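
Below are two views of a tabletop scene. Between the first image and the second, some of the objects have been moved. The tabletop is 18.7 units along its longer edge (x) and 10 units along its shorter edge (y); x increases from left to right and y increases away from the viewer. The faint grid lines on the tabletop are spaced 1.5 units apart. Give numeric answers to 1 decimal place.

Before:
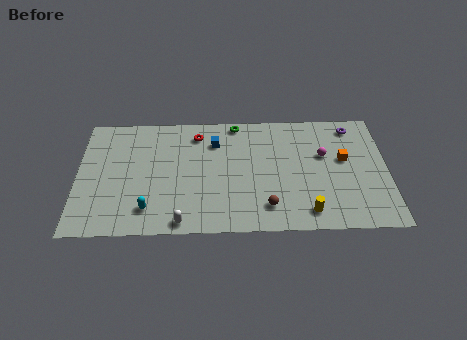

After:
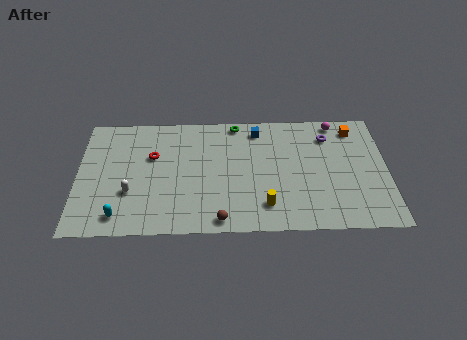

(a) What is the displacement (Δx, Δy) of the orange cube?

(0.7, 2.6)

The orange cube started near (16.1, 5.8) and ended near (16.8, 8.4).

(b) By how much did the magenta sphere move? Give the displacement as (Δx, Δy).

(0.8, 2.8)

The magenta sphere was at about (14.9, 6.2) and moved to about (15.7, 9.0).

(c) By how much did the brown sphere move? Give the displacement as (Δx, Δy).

(-2.8, -1.0)

The brown sphere was at about (11.4, 2.0) and moved to about (8.6, 1.0).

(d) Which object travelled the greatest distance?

the white capsule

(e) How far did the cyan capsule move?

1.8

From (4.3, 2.0) to (2.6, 1.5), the cyan capsule covered √(1.7² + 0.5²) ≈ 1.8 units.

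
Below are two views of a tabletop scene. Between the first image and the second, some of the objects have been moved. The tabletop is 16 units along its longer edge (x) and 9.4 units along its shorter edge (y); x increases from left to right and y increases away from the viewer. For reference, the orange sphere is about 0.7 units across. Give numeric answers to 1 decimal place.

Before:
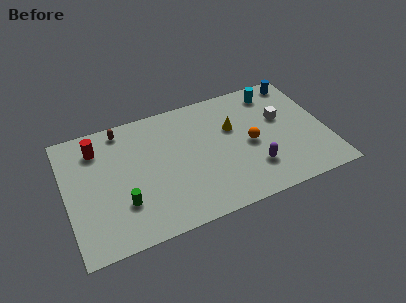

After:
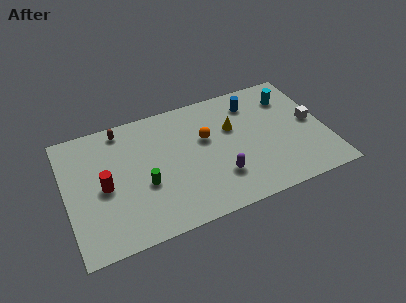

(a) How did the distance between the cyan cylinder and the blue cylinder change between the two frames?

+0.7

They were about 1.6 units apart before and 2.3 after — 0.7 units further apart.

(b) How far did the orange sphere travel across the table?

3.0

From (11.3, 4.4) to (8.7, 5.8), the orange sphere covered √(2.6² + 1.4²) ≈ 3.0 units.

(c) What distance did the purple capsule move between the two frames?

2.1

The purple capsule moved from about (11.3, 2.5) to (9.2, 2.6), a distance of √(2.1² + 0.1²) ≈ 2.1.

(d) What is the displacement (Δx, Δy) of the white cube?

(1.8, -0.9)

The white cube was at about (13.4, 5.7) and moved to about (15.2, 4.8).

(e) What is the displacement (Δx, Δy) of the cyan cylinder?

(0.9, -0.7)

From the two frames, the cyan cylinder sits at roughly (13.2, 7.9) before and (14.1, 7.2) after.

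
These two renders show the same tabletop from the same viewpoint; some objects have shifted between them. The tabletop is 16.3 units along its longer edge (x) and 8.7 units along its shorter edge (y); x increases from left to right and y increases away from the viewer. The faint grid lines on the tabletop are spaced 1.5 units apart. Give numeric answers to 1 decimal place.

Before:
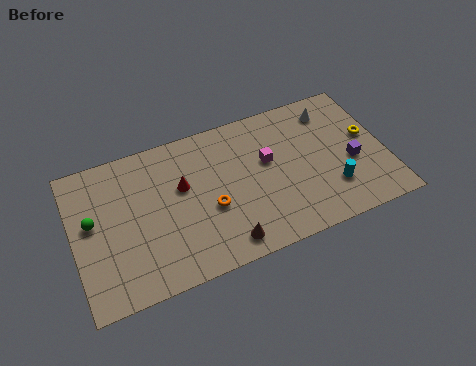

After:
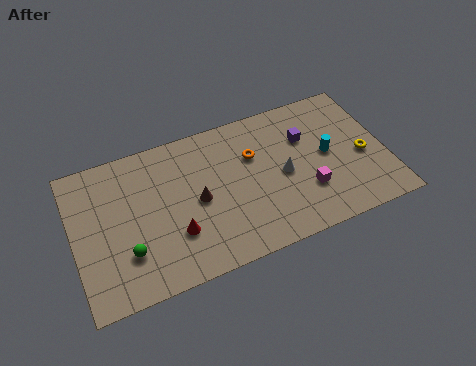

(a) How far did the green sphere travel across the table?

2.9

The green sphere moved from about (1.0, 4.9) to (2.6, 2.5), a distance of √(1.6² + 2.4²) ≈ 2.9.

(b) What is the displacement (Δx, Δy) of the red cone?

(-0.6, -2.6)

From the two frames, the red cone sits at roughly (5.7, 5.3) before and (5.1, 2.7) after.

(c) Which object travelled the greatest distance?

the white cone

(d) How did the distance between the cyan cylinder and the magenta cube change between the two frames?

-2.0

The distance was about 4.2 in the first image and 2.2 in the second, so they moved 2.0 units closer together.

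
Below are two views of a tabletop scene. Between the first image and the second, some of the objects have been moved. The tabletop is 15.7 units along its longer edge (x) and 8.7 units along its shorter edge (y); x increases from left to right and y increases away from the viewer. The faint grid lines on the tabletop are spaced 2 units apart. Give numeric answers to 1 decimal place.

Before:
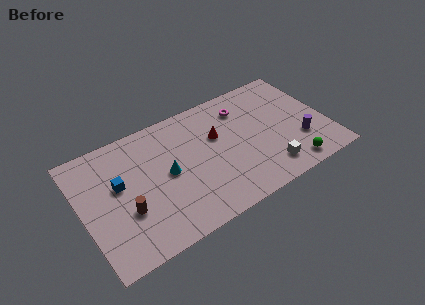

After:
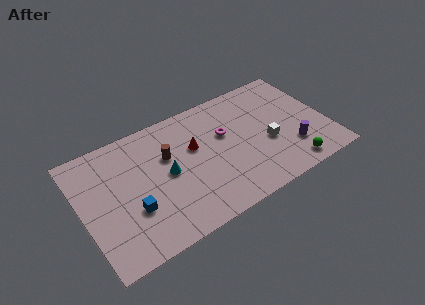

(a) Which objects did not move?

the green sphere and the cyan cone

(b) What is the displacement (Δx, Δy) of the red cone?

(-1.5, -0.1)

The red cone was at about (8.8, 5.5) and moved to about (7.3, 5.4).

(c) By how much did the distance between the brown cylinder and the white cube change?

-2.5

Before: roughly 9.0 units apart; after: 6.5. That's 2.5 units closer together.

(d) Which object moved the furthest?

the brown cylinder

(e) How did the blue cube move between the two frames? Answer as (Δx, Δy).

(0.6, -2.1)

From the two frames, the blue cube sits at roughly (2.4, 5.1) before and (3.0, 3.0) after.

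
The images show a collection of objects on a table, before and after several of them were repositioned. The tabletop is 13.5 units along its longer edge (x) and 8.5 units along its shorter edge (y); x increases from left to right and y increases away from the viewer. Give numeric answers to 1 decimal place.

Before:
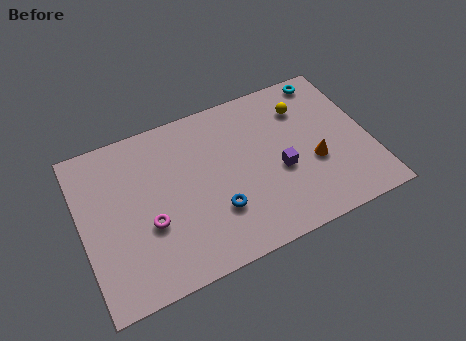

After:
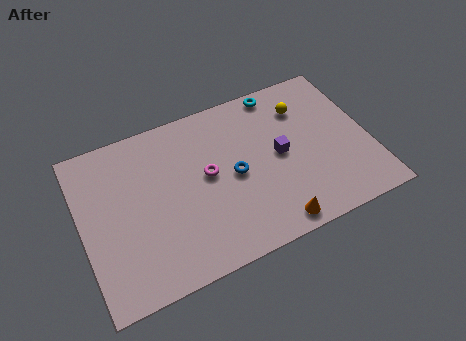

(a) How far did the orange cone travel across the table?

3.3

The orange cone was near (10.8, 3.3) before and (8.5, 0.9) after, so it travelled √(2.3² + 2.4²) ≈ 3.3 units.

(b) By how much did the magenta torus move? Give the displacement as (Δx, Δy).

(2.9, 1.4)

The magenta torus started near (3.0, 3.2) and ended near (5.9, 4.6).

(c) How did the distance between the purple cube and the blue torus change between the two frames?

-1.0

The distance was about 3.2 in the first image and 2.2 in the second, so they moved 1.0 units closer together.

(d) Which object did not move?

the yellow sphere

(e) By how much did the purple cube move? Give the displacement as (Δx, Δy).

(0.1, 0.8)

The purple cube was at about (9.2, 3.5) and moved to about (9.3, 4.3).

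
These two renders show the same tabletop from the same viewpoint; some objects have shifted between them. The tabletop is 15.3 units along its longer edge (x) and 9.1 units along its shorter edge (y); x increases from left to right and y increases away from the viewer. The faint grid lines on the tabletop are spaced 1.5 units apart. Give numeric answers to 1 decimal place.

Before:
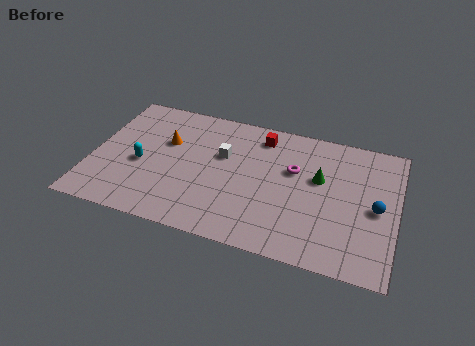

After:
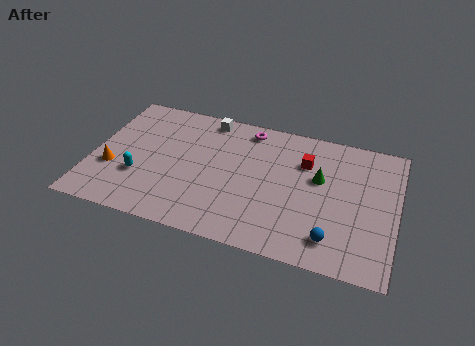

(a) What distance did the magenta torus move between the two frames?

3.3

The magenta torus moved from about (10.1, 5.7) to (7.6, 7.9), a distance of √(2.5² + 2.2²) ≈ 3.3.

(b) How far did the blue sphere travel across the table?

3.3

The blue sphere moved from about (14.3, 4.3) to (12.3, 1.7), a distance of √(2.0² + 2.6²) ≈ 3.3.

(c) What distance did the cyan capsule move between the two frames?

0.9

The cyan capsule moved from about (2.5, 3.9) to (2.5, 3.0), a distance of √(0.0² + 0.9²) ≈ 0.9.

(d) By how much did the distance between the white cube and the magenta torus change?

-1.5

Before: roughly 3.6 units apart; after: 2.1. That's 1.5 units closer together.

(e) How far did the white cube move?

2.6

The white cube was near (6.5, 5.7) before and (5.5, 8.1) after, so it travelled √(1.0² + 2.4²) ≈ 2.6 units.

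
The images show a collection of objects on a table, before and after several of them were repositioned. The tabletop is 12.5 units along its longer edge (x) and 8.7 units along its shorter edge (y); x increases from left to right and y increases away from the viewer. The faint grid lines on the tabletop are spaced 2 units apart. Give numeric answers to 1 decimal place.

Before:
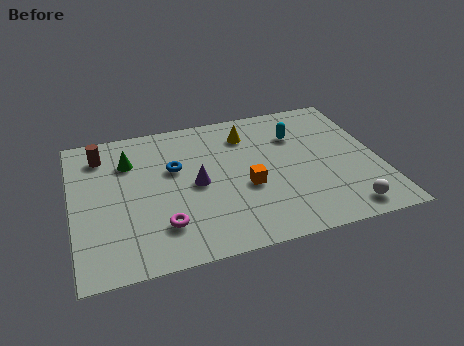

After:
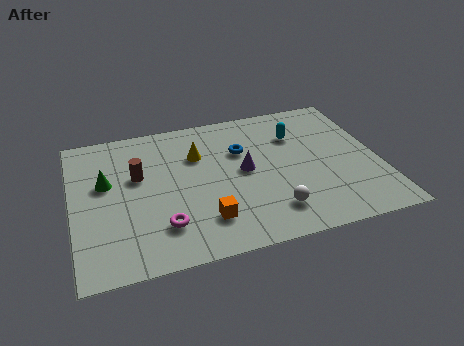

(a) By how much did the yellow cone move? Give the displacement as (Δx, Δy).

(-2.1, -0.8)

The yellow cone started near (7.3, 6.8) and ended near (5.2, 6.0).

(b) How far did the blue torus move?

2.8

From (4.2, 5.4) to (7.0, 5.8), the blue torus covered √(2.8² + 0.4²) ≈ 2.8 units.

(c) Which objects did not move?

the magenta torus and the cyan capsule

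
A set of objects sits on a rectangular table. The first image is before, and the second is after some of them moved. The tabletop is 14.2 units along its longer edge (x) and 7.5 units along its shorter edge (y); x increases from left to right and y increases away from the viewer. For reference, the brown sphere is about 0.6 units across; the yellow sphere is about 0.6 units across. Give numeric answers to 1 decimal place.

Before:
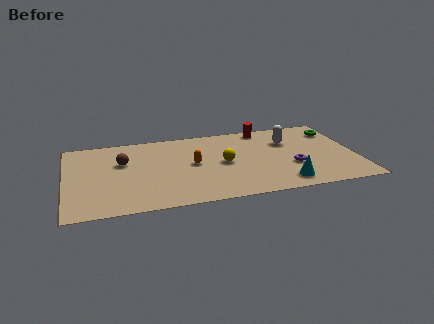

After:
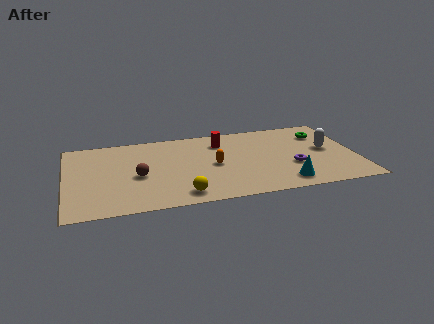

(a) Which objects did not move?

the cyan cone and the purple torus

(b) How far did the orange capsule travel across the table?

1.0

The orange capsule was near (6.2, 3.9) before and (7.2, 3.6) after, so it travelled √(1.0² + 0.3²) ≈ 1.0 units.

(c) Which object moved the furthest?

the yellow sphere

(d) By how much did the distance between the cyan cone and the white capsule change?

-0.4

Before: roughly 4.0 units apart; after: 3.6. That's 0.4 units closer together.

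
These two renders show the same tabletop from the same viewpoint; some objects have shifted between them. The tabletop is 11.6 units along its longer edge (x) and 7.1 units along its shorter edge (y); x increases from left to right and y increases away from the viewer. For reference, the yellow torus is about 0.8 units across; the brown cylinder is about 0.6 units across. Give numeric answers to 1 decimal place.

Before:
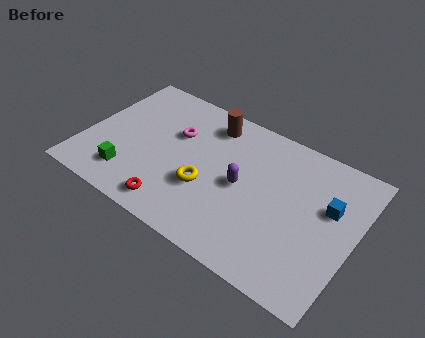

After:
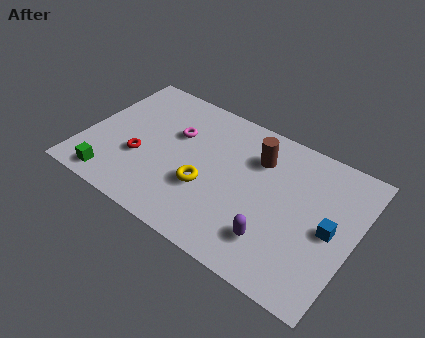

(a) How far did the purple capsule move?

2.5

The purple capsule was near (6.8, 3.5) before and (8.5, 1.7) after, so it travelled √(1.7² + 1.8²) ≈ 2.5 units.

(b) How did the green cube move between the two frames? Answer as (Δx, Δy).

(-0.6, -0.6)

The green cube was at about (2.2, 1.5) and moved to about (1.6, 0.9).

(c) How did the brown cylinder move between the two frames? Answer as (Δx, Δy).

(2.2, -0.7)

The brown cylinder was at about (5.0, 5.9) and moved to about (7.2, 5.2).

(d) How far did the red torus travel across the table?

2.4

From (4.3, 1.0) to (2.5, 2.6), the red torus covered √(1.8² + 1.6²) ≈ 2.4 units.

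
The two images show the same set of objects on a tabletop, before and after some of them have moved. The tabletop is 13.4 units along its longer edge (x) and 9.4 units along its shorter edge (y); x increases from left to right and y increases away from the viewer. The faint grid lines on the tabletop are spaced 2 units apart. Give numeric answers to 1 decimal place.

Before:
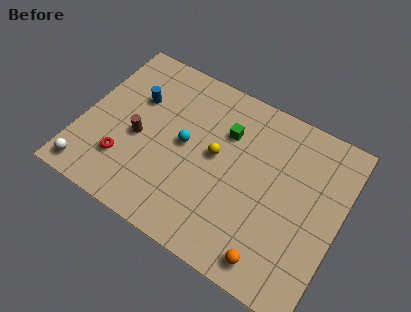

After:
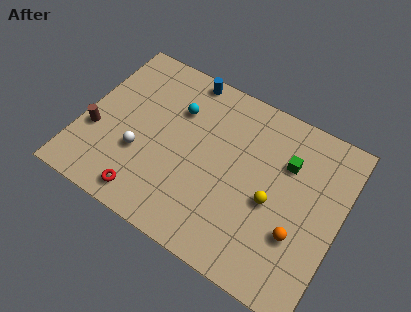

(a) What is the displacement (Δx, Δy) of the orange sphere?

(1.0, 1.9)

From the two frames, the orange sphere sits at roughly (10.5, 1.2) before and (11.5, 3.1) after.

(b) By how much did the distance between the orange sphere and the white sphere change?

-1.3

Before: roughly 9.6 units apart; after: 8.3. That's 1.3 units closer together.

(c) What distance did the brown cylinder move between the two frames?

2.3

From (3.0, 4.1) to (0.8, 3.4), the brown cylinder covered √(2.2² + 0.7²) ≈ 2.3 units.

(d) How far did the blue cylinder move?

3.3

The blue cylinder was near (2.5, 6.2) before and (4.7, 8.6) after, so it travelled √(2.2² + 2.4²) ≈ 3.3 units.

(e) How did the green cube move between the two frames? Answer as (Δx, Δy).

(3.2, -0.1)

The green cube started near (7.2, 6.6) and ended near (10.4, 6.5).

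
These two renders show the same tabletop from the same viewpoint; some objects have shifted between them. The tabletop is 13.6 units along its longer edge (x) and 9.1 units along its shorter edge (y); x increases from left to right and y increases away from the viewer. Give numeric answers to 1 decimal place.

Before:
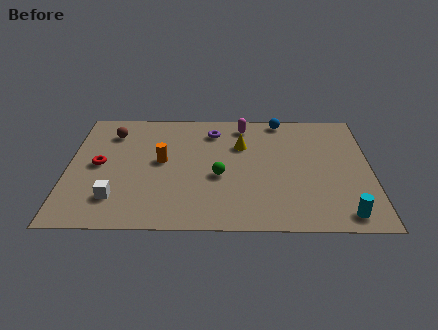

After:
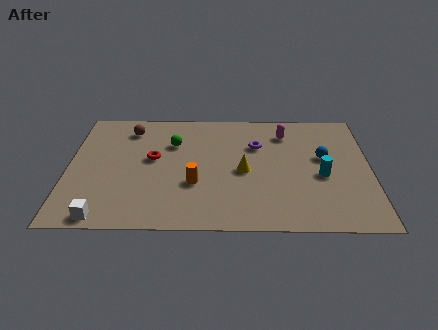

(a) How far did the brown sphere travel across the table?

0.9

The brown sphere was near (1.9, 7.1) before and (2.7, 7.4) after, so it travelled √(0.8² + 0.3²) ≈ 0.9 units.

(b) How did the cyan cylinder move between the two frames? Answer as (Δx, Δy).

(-0.9, 2.8)

From the two frames, the cyan cylinder sits at roughly (12.3, 1.1) before and (11.4, 3.9) after.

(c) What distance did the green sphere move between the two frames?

3.3

The green sphere moved from about (6.8, 3.8) to (4.7, 6.3), a distance of √(2.1² + 2.5²) ≈ 3.3.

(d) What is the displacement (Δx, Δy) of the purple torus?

(2.0, -1.1)

From the two frames, the purple torus sits at roughly (6.5, 7.3) before and (8.5, 6.2) after.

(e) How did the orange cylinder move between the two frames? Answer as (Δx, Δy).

(1.5, -1.7)

The orange cylinder was at about (4.2, 4.9) and moved to about (5.7, 3.2).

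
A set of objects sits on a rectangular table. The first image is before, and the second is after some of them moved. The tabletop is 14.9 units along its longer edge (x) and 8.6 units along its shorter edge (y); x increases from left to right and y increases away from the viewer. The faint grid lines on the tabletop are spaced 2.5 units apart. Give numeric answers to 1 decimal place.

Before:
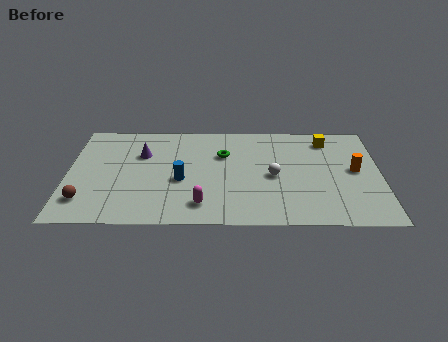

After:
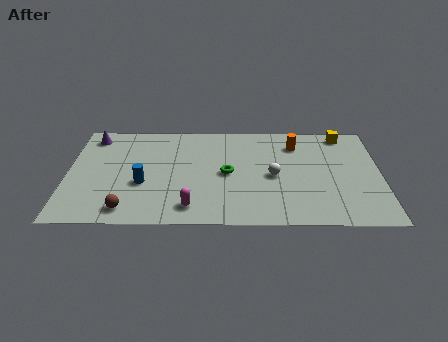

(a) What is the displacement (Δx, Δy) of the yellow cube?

(0.8, 0.5)

From the two frames, the yellow cube sits at roughly (12.4, 7.1) before and (13.2, 7.6) after.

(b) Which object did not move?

the white sphere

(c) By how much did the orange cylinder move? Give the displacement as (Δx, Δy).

(-2.8, 2.2)

From the two frames, the orange cylinder sits at roughly (13.7, 4.5) before and (10.9, 6.7) after.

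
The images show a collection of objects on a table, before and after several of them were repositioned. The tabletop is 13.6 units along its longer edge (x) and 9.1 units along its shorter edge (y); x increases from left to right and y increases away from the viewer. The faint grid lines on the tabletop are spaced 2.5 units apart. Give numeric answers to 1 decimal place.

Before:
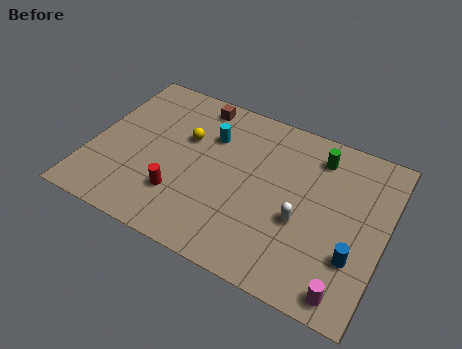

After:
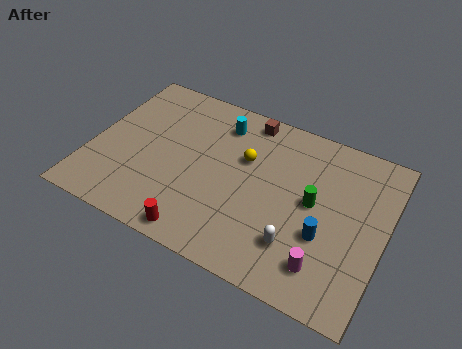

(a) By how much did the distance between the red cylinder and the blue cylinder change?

-2.1

The distance was about 8.0 in the first image and 5.9 in the second, so they moved 2.1 units closer together.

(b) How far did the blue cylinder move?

1.5

The blue cylinder was near (12.4, 2.8) before and (11.0, 3.3) after, so it travelled √(1.4² + 0.5²) ≈ 1.5 units.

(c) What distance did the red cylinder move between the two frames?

2.0

The red cylinder was near (4.4, 2.5) before and (5.6, 0.9) after, so it travelled √(1.2² + 1.6²) ≈ 2.0 units.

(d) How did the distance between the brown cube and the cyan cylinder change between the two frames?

-0.4

The distance was about 1.8 in the first image and 1.4 in the second, so they moved 0.4 units closer together.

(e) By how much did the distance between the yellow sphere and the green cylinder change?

-2.8

Before: roughly 6.2 units apart; after: 3.4. That's 2.8 units closer together.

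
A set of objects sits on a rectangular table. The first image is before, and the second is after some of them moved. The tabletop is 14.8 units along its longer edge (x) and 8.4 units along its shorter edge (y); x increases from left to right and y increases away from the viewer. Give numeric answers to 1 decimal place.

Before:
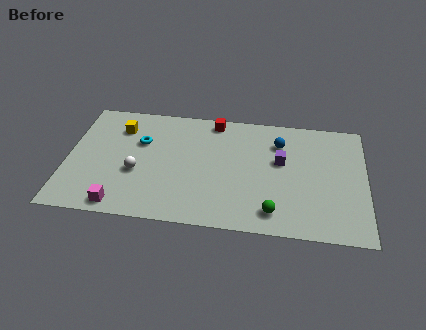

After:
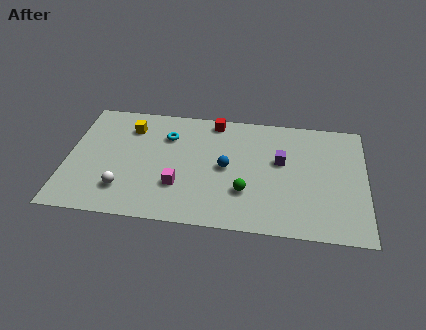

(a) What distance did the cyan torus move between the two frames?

1.4

From (3.6, 5.5) to (4.9, 6.1), the cyan torus covered √(1.3² + 0.6²) ≈ 1.4 units.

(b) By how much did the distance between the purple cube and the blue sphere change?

+1.5

They were about 1.3 units apart before and 2.8 after — 1.5 units further apart.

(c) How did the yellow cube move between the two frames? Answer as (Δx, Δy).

(0.5, 0.1)

The yellow cube was at about (2.5, 6.4) and moved to about (3.0, 6.5).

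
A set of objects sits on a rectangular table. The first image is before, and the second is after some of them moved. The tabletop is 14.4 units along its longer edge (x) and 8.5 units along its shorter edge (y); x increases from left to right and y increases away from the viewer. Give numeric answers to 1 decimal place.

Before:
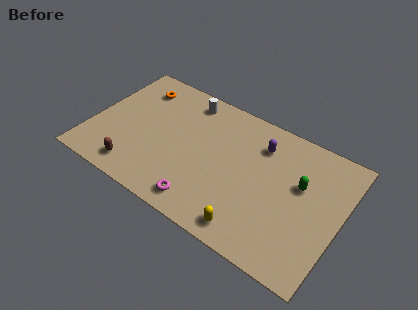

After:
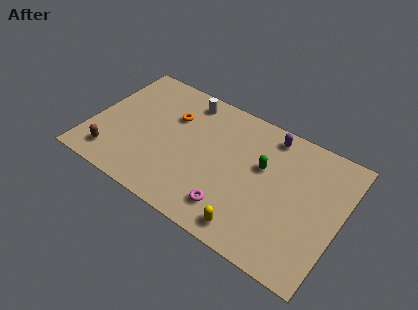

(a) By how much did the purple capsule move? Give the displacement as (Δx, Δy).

(0.4, 0.9)

The purple capsule started near (9.5, 6.5) and ended near (9.9, 7.4).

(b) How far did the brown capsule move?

1.4

The brown capsule moved from about (3.0, 1.3) to (1.6, 1.5), a distance of √(1.4² + 0.2²) ≈ 1.4.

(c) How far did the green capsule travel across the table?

2.2

The green capsule was near (12.0, 5.2) before and (9.8, 5.2) after, so it travelled √(2.2² + 0.0²) ≈ 2.2 units.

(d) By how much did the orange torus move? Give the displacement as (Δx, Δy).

(2.3, -1.0)

The orange torus started near (2.1, 6.8) and ended near (4.4, 5.8).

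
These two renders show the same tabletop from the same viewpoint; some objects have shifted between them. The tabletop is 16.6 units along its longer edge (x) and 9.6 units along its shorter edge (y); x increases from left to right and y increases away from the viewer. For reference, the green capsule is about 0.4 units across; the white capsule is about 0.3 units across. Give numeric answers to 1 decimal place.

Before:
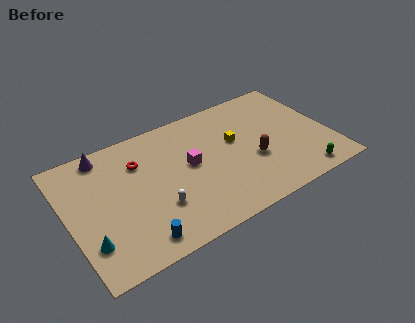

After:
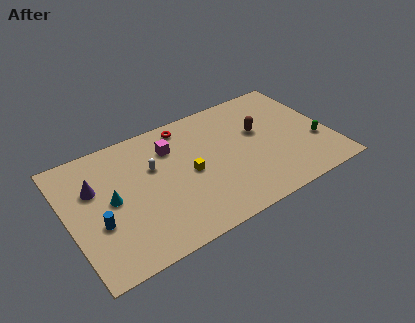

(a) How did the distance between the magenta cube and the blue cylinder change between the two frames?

+0.7

The distance was about 5.5 in the first image and 6.2 in the second, so they moved 0.7 units further apart.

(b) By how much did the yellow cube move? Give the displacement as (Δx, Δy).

(-3.1, -1.1)

The yellow cube was at about (10.7, 5.7) and moved to about (7.6, 4.6).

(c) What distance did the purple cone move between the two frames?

2.4

From (2.7, 8.5) to (1.8, 6.3), the purple cone covered √(0.9² + 2.2²) ≈ 2.4 units.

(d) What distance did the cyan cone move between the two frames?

2.9

The cyan cone was near (1.0, 2.5) before and (2.7, 4.9) after, so it travelled √(1.7² + 2.4²) ≈ 2.9 units.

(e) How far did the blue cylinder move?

3.1

The blue cylinder moved from about (3.8, 1.3) to (1.7, 3.6), a distance of √(2.1² + 2.3²) ≈ 3.1.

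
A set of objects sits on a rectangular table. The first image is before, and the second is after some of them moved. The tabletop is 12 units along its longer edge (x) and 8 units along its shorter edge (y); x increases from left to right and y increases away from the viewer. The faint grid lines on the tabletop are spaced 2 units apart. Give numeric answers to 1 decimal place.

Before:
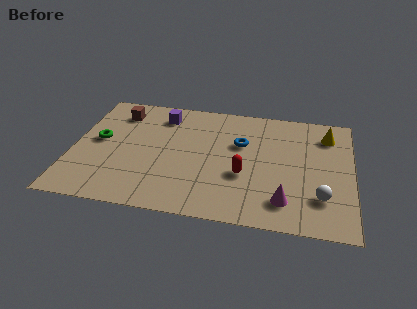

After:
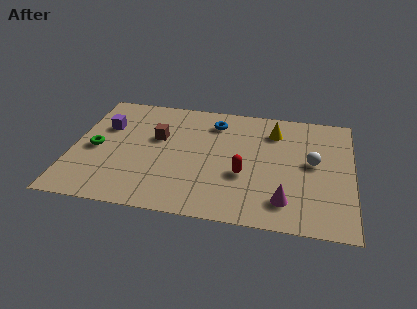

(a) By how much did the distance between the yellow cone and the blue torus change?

-1.3

They were about 3.9 units apart before and 2.6 after — 1.3 units closer together.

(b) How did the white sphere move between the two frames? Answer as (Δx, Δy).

(-0.4, 2.2)

From the two frames, the white sphere sits at roughly (10.7, 2.1) before and (10.3, 4.3) after.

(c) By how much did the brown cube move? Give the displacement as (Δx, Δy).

(1.8, -1.5)

The brown cube started near (1.8, 6.4) and ended near (3.6, 4.9).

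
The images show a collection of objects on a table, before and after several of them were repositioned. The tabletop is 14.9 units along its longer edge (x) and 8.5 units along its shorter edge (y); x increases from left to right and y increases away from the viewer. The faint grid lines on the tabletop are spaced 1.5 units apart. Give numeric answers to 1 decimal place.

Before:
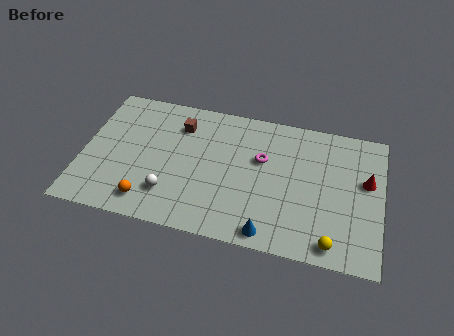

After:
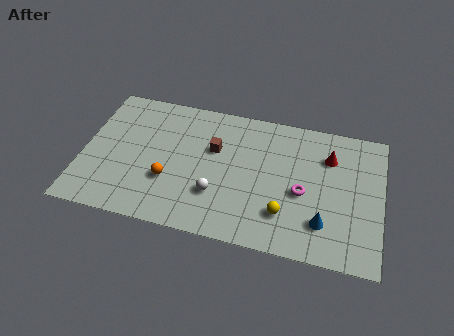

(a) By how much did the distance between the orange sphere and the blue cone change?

+1.7

The distance was about 6.0 in the first image and 7.7 in the second, so they moved 1.7 units further apart.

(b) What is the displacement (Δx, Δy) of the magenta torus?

(2.1, -1.6)

The magenta torus started near (8.9, 5.3) and ended near (11.0, 3.7).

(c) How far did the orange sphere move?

1.7

The orange sphere was near (3.5, 1.4) before and (4.4, 2.9) after, so it travelled √(0.9² + 1.5²) ≈ 1.7 units.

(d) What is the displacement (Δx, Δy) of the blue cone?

(2.6, 1.2)

The blue cone was at about (9.5, 0.9) and moved to about (12.1, 2.1).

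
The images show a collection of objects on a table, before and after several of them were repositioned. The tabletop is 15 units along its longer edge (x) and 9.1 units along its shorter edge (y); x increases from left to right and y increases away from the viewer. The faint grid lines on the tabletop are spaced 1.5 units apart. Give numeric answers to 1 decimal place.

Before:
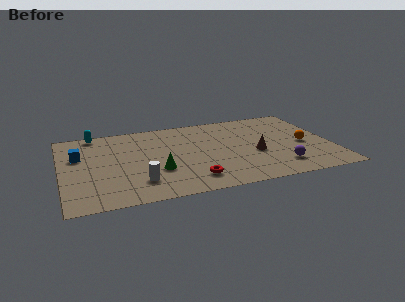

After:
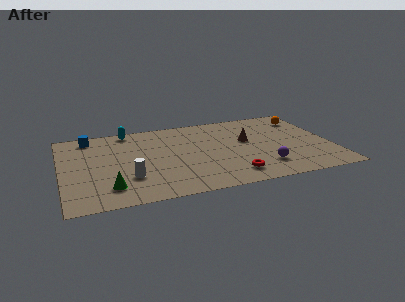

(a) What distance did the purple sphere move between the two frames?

0.9

The purple sphere was near (11.9, 1.9) before and (11.0, 2.1) after, so it travelled √(0.9² + 0.2²) ≈ 0.9 units.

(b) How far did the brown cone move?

1.6

The brown cone was near (10.7, 3.7) before and (10.4, 5.3) after, so it travelled √(0.3² + 1.6²) ≈ 1.6 units.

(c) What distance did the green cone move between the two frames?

3.0

From (5.2, 3.1) to (2.5, 1.9), the green cone covered √(2.7² + 1.2²) ≈ 3.0 units.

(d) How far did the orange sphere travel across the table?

3.1

The orange sphere moved from about (13.5, 4.1) to (13.9, 7.2), a distance of √(0.4² + 3.1²) ≈ 3.1.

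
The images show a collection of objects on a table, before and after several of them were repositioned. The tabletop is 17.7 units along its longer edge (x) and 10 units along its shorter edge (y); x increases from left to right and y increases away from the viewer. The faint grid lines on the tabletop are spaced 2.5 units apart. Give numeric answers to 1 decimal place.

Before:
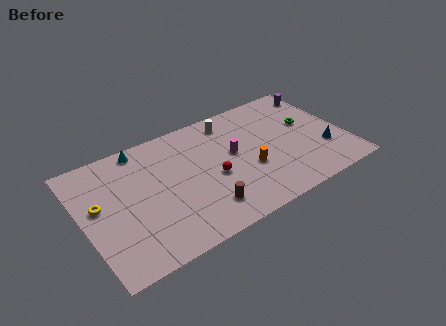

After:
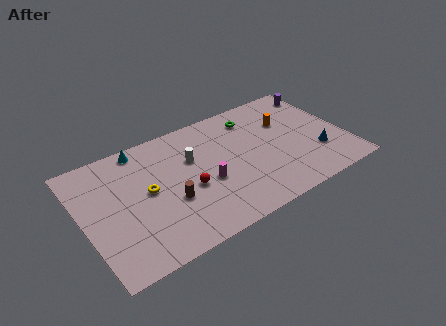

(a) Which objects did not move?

the cyan cone and the purple cylinder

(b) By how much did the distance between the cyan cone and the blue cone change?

-0.4

Before: roughly 13.1 units apart; after: 12.7. That's 0.4 units closer together.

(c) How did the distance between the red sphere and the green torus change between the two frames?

-0.7

They were about 7.1 units apart before and 6.4 after — 0.7 units closer together.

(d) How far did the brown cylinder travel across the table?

2.6

From (7.6, 2.1) to (5.6, 3.8), the brown cylinder covered √(2.0² + 1.7²) ≈ 2.6 units.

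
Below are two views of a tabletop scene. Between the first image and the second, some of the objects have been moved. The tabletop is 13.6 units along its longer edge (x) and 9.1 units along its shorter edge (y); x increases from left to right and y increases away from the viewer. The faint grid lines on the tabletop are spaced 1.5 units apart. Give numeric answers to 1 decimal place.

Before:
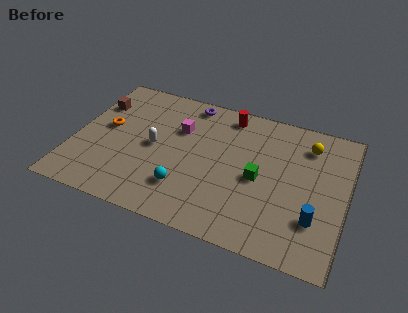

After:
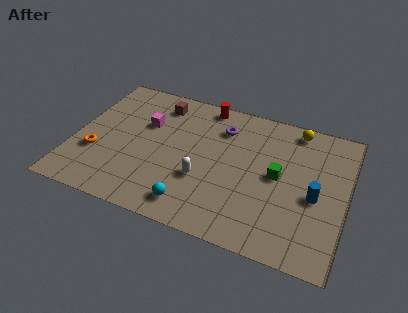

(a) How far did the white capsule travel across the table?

2.9

The white capsule was near (4.0, 4.5) before and (6.6, 3.2) after, so it travelled √(2.6² + 1.3²) ≈ 2.9 units.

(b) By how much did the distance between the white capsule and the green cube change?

-1.4

Before: roughly 5.3 units apart; after: 3.9. That's 1.4 units closer together.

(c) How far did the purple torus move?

2.2

The purple torus moved from about (5.4, 8.1) to (7.2, 6.9), a distance of √(1.8² + 1.2²) ≈ 2.2.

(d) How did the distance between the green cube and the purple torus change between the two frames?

-1.8

Before: roughly 5.5 units apart; after: 3.7. That's 1.8 units closer together.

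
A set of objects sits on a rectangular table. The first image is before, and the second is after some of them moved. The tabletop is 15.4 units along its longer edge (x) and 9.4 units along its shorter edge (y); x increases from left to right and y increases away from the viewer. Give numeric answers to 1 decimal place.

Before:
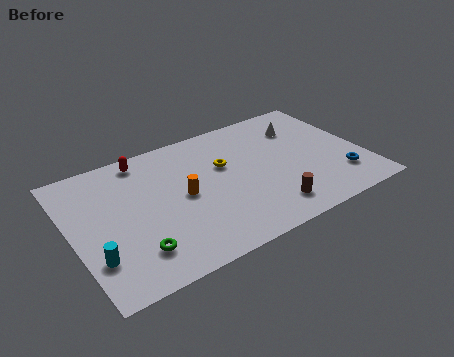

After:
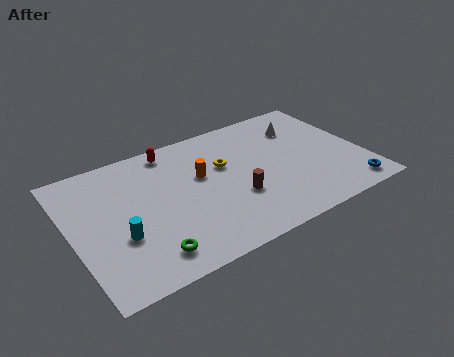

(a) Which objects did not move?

the white cone and the yellow torus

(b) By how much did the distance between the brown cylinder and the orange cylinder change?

-2.3

The distance was about 5.1 in the first image and 2.8 in the second, so they moved 2.3 units closer together.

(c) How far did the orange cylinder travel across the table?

1.5

The orange cylinder was near (5.8, 4.7) before and (6.9, 5.7) after, so it travelled √(1.1² + 1.0²) ≈ 1.5 units.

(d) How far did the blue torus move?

1.1

The blue torus moved from about (13.9, 2.3) to (14.2, 1.2), a distance of √(0.3² + 1.1²) ≈ 1.1.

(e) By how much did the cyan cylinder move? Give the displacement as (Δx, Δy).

(1.4, 0.8)

The cyan cylinder was at about (0.9, 2.6) and moved to about (2.3, 3.4).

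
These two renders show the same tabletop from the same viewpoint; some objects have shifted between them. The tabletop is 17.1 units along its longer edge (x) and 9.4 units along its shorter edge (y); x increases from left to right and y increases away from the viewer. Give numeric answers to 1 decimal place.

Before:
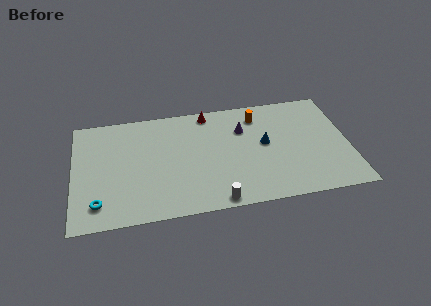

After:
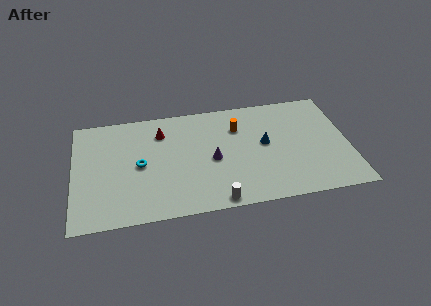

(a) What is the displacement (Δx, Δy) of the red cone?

(-3.0, -1.2)

The red cone started near (8.5, 8.4) and ended near (5.5, 7.2).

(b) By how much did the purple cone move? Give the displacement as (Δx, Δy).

(-2.0, -2.3)

From the two frames, the purple cone sits at roughly (10.6, 6.6) before and (8.6, 4.3) after.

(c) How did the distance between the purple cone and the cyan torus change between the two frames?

-5.8

The distance was about 10.3 in the first image and 4.5 in the second, so they moved 5.8 units closer together.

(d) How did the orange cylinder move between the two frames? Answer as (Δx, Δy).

(-1.3, -0.8)

The orange cylinder was at about (11.6, 7.6) and moved to about (10.3, 6.8).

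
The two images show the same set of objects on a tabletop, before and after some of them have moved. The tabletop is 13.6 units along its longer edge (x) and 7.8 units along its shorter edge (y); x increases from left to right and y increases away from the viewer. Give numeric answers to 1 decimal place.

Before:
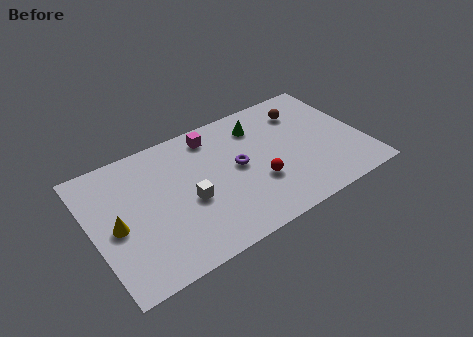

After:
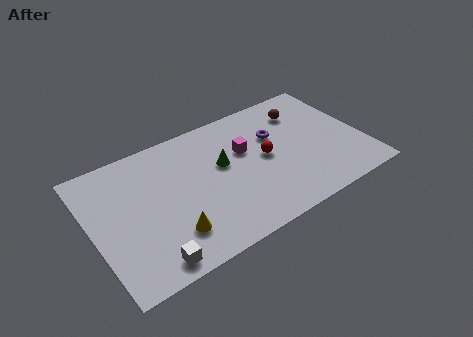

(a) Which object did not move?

the brown sphere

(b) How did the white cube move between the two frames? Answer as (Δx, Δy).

(-2.3, -2.4)

The white cube started near (4.7, 3.3) and ended near (2.4, 0.9).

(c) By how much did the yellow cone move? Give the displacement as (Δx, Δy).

(2.5, -1.7)

The yellow cone started near (1.1, 3.6) and ended near (3.6, 1.9).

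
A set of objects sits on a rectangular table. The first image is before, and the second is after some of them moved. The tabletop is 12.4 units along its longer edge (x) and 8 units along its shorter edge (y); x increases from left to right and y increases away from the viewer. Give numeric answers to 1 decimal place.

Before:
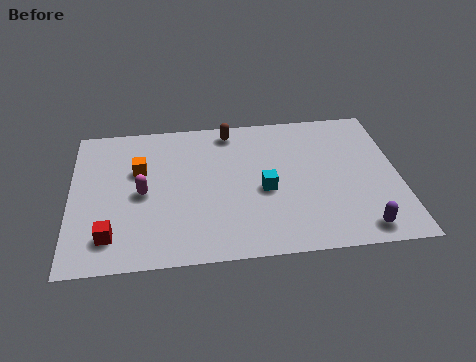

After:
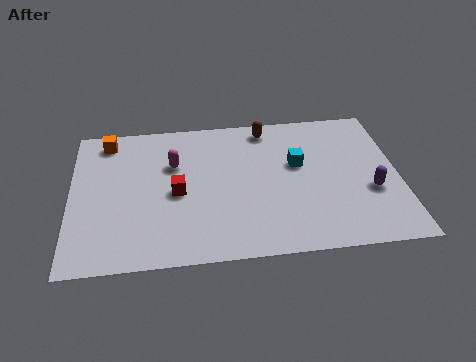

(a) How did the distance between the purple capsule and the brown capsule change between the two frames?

-2.1

Before: roughly 7.6 units apart; after: 5.5. That's 2.1 units closer together.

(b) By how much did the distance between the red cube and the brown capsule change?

-2.3

Before: roughly 7.1 units apart; after: 4.8. That's 2.3 units closer together.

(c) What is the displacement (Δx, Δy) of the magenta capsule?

(1.2, 1.5)

From the two frames, the magenta capsule sits at roughly (2.7, 3.8) before and (3.9, 5.3) after.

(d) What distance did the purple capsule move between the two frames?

2.1

The purple capsule was near (10.8, 1.0) before and (11.3, 3.0) after, so it travelled √(0.5² + 2.0²) ≈ 2.1 units.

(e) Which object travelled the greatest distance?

the red cube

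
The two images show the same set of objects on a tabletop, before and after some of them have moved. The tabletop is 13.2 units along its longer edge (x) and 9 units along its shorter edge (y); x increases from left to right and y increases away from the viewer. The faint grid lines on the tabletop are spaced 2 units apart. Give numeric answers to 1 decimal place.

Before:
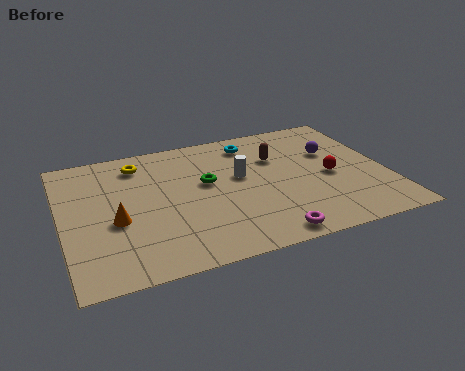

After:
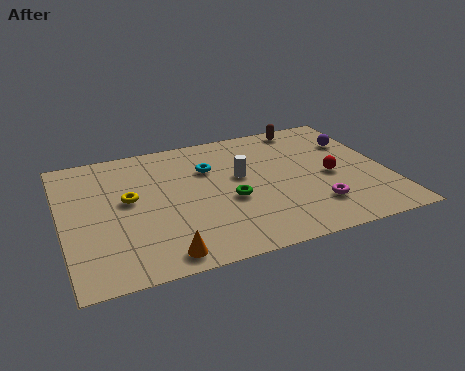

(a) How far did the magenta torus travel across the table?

2.5

From (7.9, 0.9) to (10.0, 2.2), the magenta torus covered √(2.1² + 1.3²) ≈ 2.5 units.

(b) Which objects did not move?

the white cylinder and the red sphere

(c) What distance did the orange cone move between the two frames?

3.1

From (2.1, 3.7) to (3.7, 1.0), the orange cone covered √(1.6² + 2.7²) ≈ 3.1 units.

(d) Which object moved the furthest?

the orange cone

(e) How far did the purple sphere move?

1.1

From (11.2, 5.8) to (12.2, 6.3), the purple sphere covered √(1.0² + 0.5²) ≈ 1.1 units.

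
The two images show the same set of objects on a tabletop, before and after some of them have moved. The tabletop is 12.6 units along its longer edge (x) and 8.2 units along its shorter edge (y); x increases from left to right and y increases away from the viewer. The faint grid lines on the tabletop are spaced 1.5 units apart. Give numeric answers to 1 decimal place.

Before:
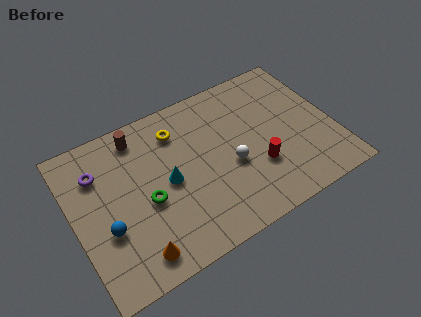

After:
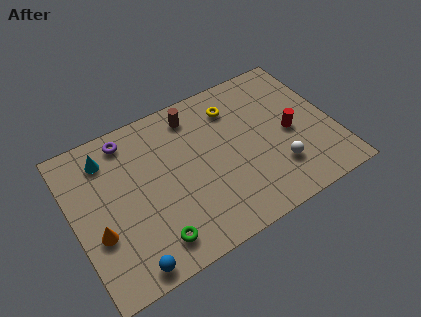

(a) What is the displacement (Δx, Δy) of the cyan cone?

(-2.6, 2.6)

The cyan cone was at about (4.5, 4.0) and moved to about (1.9, 6.6).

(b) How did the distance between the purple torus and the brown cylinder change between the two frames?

+0.9

Before: roughly 2.3 units apart; after: 3.2. That's 0.9 units further apart.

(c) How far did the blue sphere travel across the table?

2.3

From (1.4, 3.0) to (2.1, 0.8), the blue sphere covered √(0.7² + 2.2²) ≈ 2.3 units.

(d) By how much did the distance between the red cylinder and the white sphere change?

+0.4

Before: roughly 1.4 units apart; after: 1.8. That's 0.4 units further apart.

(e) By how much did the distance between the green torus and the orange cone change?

+0.4

The distance was about 2.5 in the first image and 2.9 in the second, so they moved 0.4 units further apart.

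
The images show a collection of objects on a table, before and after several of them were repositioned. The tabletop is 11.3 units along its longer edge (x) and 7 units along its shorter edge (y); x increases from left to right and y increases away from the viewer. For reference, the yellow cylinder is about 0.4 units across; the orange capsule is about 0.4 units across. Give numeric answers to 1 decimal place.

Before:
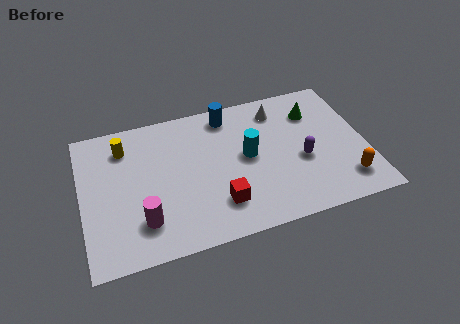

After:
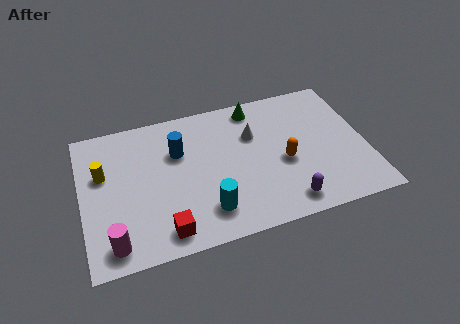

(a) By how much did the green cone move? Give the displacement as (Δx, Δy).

(-2.3, 0.9)

The green cone was at about (9.4, 5.2) and moved to about (7.1, 6.1).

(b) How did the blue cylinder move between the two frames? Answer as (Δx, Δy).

(-2.1, -1.3)

From the two frames, the blue cylinder sits at roughly (6.0, 6.0) before and (3.9, 4.7) after.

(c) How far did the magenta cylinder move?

1.4

The magenta cylinder moved from about (2.3, 1.7) to (1.1, 1.0), a distance of √(1.2² + 0.7²) ≈ 1.4.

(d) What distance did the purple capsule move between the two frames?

2.1

The purple capsule was near (8.7, 2.9) before and (7.9, 1.0) after, so it travelled √(0.8² + 1.9²) ≈ 2.1 units.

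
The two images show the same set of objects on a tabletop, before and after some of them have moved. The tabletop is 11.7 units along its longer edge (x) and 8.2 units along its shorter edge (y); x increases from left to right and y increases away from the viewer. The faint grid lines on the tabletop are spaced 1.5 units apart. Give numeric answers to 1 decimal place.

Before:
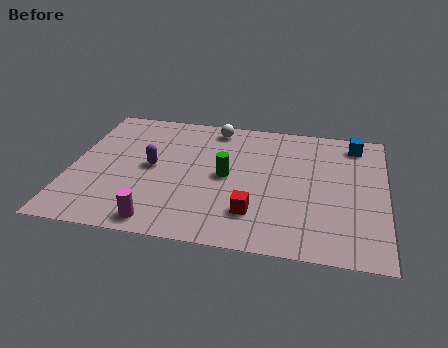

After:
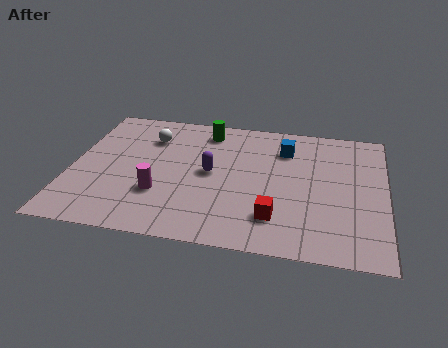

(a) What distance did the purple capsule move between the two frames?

2.2

The purple capsule moved from about (3.0, 4.2) to (5.2, 4.2), a distance of √(2.2² + 0.0²) ≈ 2.2.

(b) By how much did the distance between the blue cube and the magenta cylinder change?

-3.5

The distance was about 9.3 in the first image and 5.8 in the second, so they moved 3.5 units closer together.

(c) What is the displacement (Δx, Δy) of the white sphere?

(-2.4, -1.1)

The white sphere started near (5.2, 7.2) and ended near (2.8, 6.1).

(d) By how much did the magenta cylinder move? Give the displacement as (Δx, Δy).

(-0.1, 1.7)

The magenta cylinder started near (3.5, 0.9) and ended near (3.4, 2.6).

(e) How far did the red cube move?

0.8

The red cube was near (6.9, 2.0) before and (7.7, 1.9) after, so it travelled √(0.8² + 0.1²) ≈ 0.8 units.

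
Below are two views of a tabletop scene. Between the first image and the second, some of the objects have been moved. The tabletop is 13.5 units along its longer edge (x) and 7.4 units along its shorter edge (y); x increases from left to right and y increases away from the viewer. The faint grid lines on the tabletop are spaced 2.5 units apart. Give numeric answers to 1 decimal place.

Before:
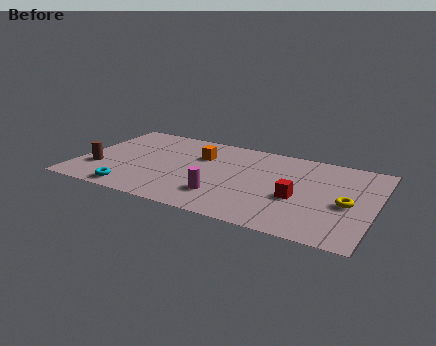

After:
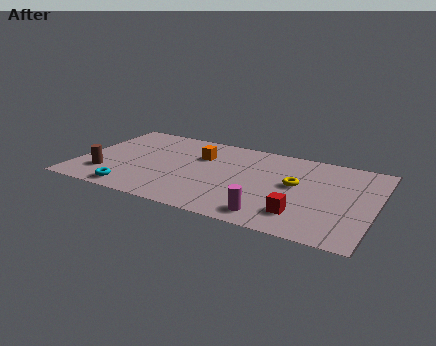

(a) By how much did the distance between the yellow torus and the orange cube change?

-2.5

The distance was about 7.1 in the first image and 4.6 in the second, so they moved 2.5 units closer together.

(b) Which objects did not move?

the orange cube and the cyan torus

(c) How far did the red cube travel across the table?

1.3

The red cube moved from about (10.1, 3.0) to (10.4, 1.7), a distance of √(0.3² + 1.3²) ≈ 1.3.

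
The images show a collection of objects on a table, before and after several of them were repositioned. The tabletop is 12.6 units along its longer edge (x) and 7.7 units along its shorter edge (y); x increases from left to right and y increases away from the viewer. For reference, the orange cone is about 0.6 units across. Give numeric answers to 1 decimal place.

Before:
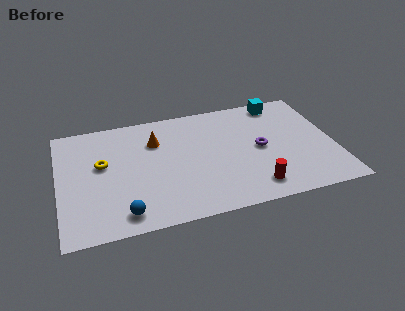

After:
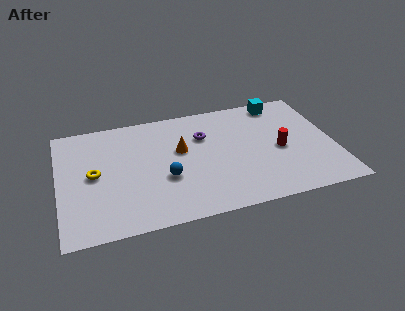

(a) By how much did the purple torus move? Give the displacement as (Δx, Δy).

(-2.5, 1.5)

The purple torus was at about (9.2, 3.8) and moved to about (6.7, 5.3).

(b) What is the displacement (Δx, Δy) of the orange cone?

(1.1, -0.9)

From the two frames, the orange cone sits at roughly (4.5, 5.5) before and (5.6, 4.6) after.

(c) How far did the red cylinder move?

2.6

The red cylinder moved from about (8.7, 1.3) to (10.1, 3.5), a distance of √(1.4² + 2.2²) ≈ 2.6.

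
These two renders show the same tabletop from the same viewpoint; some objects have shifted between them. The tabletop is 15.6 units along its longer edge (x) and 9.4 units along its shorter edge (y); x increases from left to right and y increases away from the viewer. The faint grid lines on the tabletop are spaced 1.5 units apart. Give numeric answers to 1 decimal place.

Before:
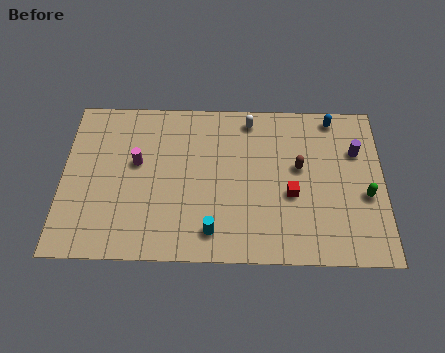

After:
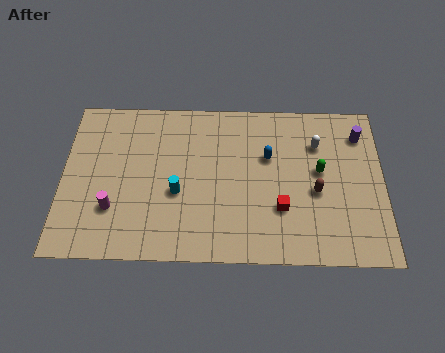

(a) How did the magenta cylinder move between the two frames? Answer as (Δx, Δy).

(-1.1, -2.7)

The magenta cylinder was at about (3.6, 5.5) and moved to about (2.5, 2.8).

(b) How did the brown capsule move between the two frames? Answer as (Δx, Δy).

(0.8, -1.4)

From the two frames, the brown capsule sits at roughly (11.5, 5.4) before and (12.3, 4.0) after.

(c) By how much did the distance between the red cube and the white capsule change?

-0.6

The distance was about 4.8 in the first image and 4.2 in the second, so they moved 0.6 units closer together.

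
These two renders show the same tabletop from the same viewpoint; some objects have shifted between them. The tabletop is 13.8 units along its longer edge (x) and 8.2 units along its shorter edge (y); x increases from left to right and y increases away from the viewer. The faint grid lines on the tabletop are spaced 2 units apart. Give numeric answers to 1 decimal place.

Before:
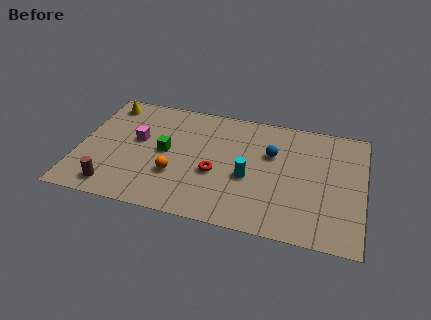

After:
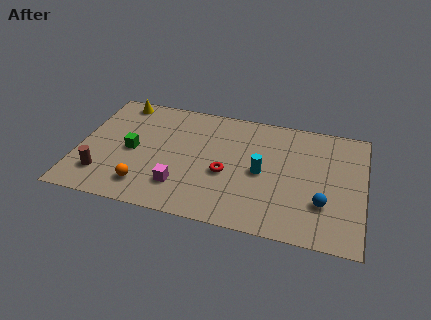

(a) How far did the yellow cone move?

0.7

The yellow cone was near (1.1, 7.0) before and (1.7, 7.3) after, so it travelled √(0.6² + 0.3²) ≈ 0.7 units.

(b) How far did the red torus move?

0.5

The red torus was near (6.7, 3.3) before and (7.2, 3.4) after, so it travelled √(0.5² + 0.1²) ≈ 0.5 units.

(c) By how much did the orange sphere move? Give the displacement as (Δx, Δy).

(-1.4, -1.1)

The orange sphere started near (4.8, 2.7) and ended near (3.4, 1.6).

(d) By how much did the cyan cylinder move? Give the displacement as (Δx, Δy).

(0.6, 0.5)

The cyan cylinder started near (8.3, 3.4) and ended near (8.9, 3.9).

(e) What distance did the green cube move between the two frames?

1.6

The green cube was near (4.2, 4.2) before and (2.6, 3.9) after, so it travelled √(1.6² + 0.3²) ≈ 1.6 units.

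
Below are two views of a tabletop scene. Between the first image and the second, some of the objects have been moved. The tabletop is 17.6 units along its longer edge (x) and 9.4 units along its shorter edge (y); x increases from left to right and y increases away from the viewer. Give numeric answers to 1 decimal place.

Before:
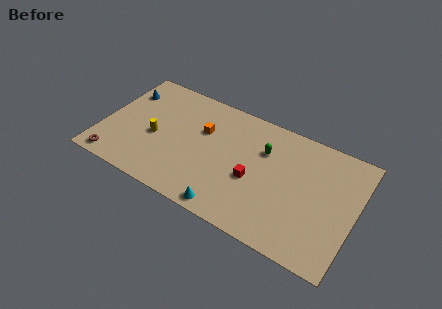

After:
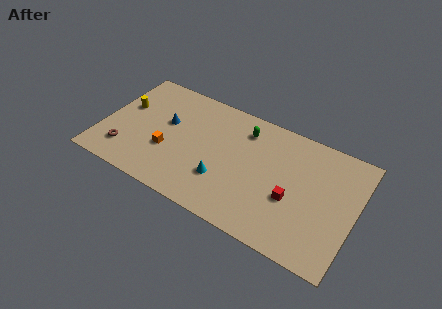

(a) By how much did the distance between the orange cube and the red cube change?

+4.2

They were about 4.5 units apart before and 8.7 after — 4.2 units further apart.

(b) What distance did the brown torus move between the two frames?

1.3

The brown torus moved from about (1.3, 1.0) to (1.9, 2.1), a distance of √(0.6² + 1.1²) ≈ 1.3.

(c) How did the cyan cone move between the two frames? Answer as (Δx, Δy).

(-0.7, 2.0)

The cyan cone was at about (9.4, 0.9) and moved to about (8.7, 2.9).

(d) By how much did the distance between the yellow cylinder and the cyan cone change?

+1.4

Before: roughly 6.5 units apart; after: 7.9. That's 1.4 units further apart.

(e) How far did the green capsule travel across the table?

1.8

The green capsule was near (11.1, 6.5) before and (9.6, 7.5) after, so it travelled √(1.5² + 1.0²) ≈ 1.8 units.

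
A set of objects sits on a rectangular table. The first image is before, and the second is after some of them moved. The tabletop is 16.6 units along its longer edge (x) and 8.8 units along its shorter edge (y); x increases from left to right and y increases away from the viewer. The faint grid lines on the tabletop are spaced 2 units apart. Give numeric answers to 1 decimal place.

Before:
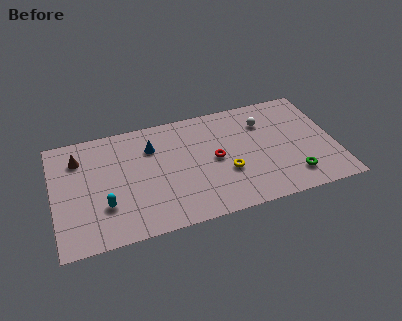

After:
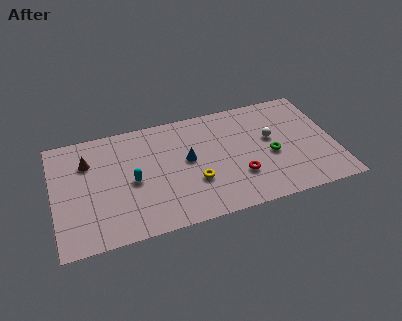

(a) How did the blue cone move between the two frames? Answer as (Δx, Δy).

(2.0, -1.6)

The blue cone started near (5.9, 6.4) and ended near (7.9, 4.8).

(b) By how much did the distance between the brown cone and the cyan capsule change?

-0.9

The distance was about 4.2 in the first image and 3.3 in the second, so they moved 0.9 units closer together.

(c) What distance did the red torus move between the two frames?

2.1

The red torus was near (9.5, 4.4) before and (10.8, 2.7) after, so it travelled √(1.3² + 1.7²) ≈ 2.1 units.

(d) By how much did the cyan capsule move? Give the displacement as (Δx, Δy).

(1.7, 1.4)

The cyan capsule was at about (2.9, 2.7) and moved to about (4.6, 4.1).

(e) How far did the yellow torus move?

1.9

From (10.1, 3.2) to (8.2, 3.0), the yellow torus covered √(1.9² + 0.2²) ≈ 1.9 units.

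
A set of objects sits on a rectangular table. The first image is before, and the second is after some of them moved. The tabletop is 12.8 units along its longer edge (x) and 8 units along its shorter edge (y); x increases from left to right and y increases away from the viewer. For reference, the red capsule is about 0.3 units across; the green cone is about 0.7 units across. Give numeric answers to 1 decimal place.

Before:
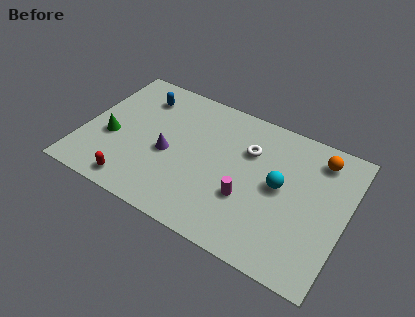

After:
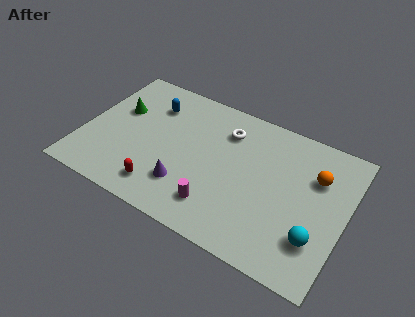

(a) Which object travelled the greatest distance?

the cyan sphere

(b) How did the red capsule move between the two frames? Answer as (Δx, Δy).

(1.3, 0.4)

The red capsule was at about (2.9, 1.0) and moved to about (4.2, 1.4).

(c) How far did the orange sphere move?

1.1

The orange sphere was near (11.2, 6.6) before and (11.2, 5.5) after, so it travelled √(0.0² + 1.1²) ≈ 1.1 units.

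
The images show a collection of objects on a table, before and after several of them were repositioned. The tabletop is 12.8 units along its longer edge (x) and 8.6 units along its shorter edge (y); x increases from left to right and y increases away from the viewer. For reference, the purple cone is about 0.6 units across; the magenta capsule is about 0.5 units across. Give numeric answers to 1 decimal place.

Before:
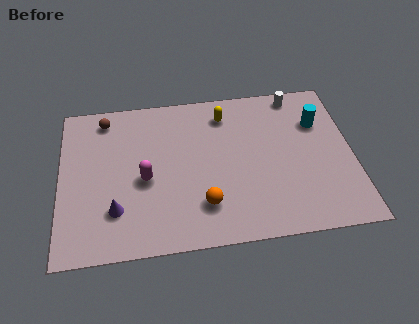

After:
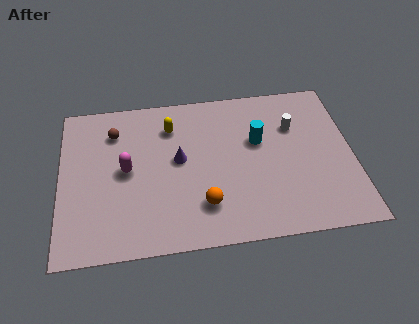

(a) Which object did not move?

the orange sphere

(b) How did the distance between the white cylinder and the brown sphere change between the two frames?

-0.6

Before: roughly 8.5 units apart; after: 7.9. That's 0.6 units closer together.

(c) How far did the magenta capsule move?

1.0

From (3.7, 3.8) to (2.9, 4.4), the magenta capsule covered √(0.8² + 0.6²) ≈ 1.0 units.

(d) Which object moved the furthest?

the purple cone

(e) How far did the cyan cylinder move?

2.8

The cyan cylinder was near (11.4, 6.0) before and (8.7, 5.3) after, so it travelled √(2.7² + 0.7²) ≈ 2.8 units.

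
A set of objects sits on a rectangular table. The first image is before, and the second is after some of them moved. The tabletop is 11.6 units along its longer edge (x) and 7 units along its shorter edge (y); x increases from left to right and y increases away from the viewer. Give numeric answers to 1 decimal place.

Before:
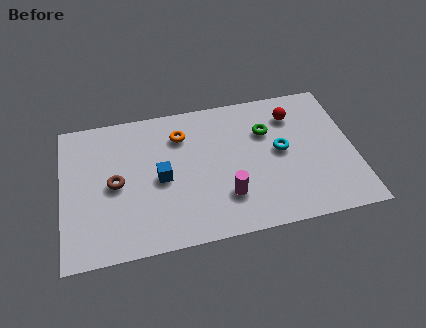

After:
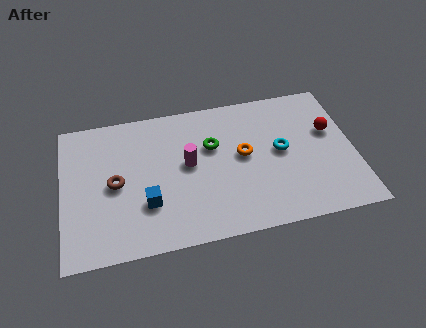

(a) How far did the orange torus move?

2.8

The orange torus moved from about (4.8, 5.3) to (7.2, 3.8), a distance of √(2.4² + 1.5²) ≈ 2.8.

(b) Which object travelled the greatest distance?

the orange torus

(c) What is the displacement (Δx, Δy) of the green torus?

(-2.2, -0.3)

The green torus started near (8.2, 4.8) and ended near (6.0, 4.5).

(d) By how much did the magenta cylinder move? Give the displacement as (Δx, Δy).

(-1.4, 1.9)

The magenta cylinder was at about (6.4, 1.9) and moved to about (5.0, 3.8).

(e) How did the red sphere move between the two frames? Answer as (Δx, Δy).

(1.4, -1.1)

The red sphere was at about (9.3, 5.4) and moved to about (10.7, 4.3).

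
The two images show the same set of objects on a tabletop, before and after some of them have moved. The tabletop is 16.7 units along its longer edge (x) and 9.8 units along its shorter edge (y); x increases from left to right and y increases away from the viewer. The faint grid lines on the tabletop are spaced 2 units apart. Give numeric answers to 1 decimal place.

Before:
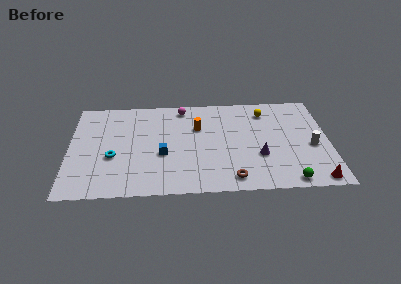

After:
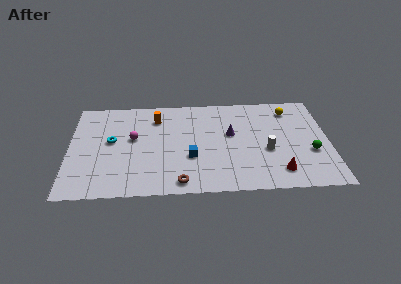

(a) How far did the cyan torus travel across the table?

1.6

The cyan torus moved from about (2.8, 3.8) to (2.7, 5.4), a distance of √(0.1² + 1.6²) ≈ 1.6.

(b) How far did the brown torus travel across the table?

3.3

From (10.4, 1.3) to (7.1, 1.1), the brown torus covered √(3.3² + 0.2²) ≈ 3.3 units.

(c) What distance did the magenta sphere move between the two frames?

4.4

The magenta sphere moved from about (7.3, 8.6) to (4.1, 5.6), a distance of √(3.2² + 3.0²) ≈ 4.4.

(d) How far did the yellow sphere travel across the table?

1.6

The yellow sphere was near (12.7, 7.9) before and (14.3, 8.0) after, so it travelled √(1.6² + 0.1²) ≈ 1.6 units.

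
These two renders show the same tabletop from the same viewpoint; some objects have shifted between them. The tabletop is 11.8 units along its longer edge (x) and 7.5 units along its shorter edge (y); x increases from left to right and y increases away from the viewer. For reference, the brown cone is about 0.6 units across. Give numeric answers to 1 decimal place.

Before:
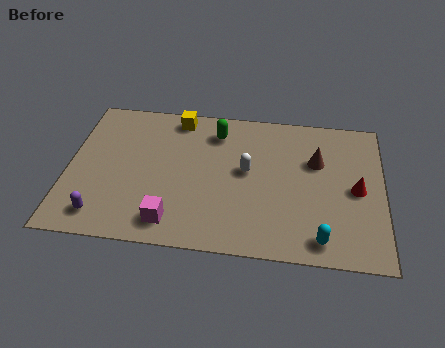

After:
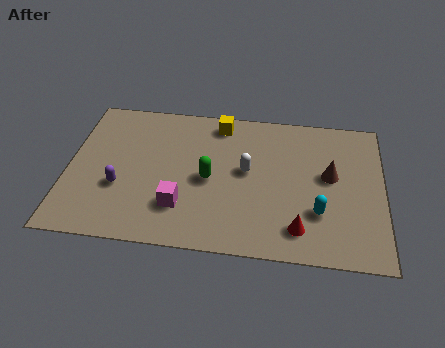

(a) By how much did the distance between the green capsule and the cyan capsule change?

-2.1

Before: roughly 6.4 units apart; after: 4.3. That's 2.1 units closer together.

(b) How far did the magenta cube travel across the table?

0.9

From (4.0, 1.2) to (4.3, 2.0), the magenta cube covered √(0.3² + 0.8²) ≈ 0.9 units.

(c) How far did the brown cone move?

0.9

From (9.3, 4.9) to (9.8, 4.2), the brown cone covered √(0.5² + 0.7²) ≈ 0.9 units.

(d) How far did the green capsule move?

2.5

The green capsule moved from about (5.5, 6.0) to (5.3, 3.5), a distance of √(0.2² + 2.5²) ≈ 2.5.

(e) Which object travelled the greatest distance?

the red cone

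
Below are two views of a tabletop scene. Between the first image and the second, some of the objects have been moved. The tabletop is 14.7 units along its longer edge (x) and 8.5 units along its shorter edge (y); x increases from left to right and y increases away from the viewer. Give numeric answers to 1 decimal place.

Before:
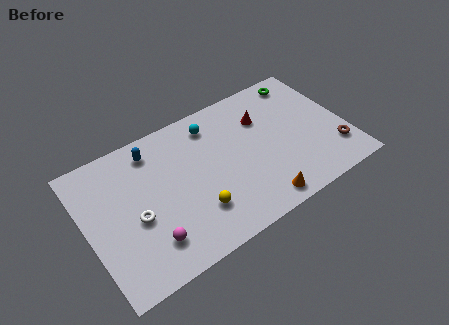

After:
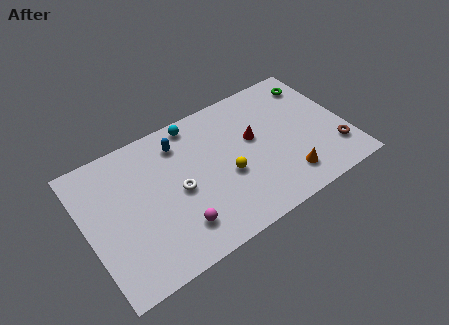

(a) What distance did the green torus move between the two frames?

0.8

The green torus moved from about (12.9, 7.4) to (13.5, 6.9), a distance of √(0.6² + 0.5²) ≈ 0.8.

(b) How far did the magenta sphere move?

1.6

The magenta sphere moved from about (3.1, 1.9) to (4.7, 1.9), a distance of √(1.6² + 0.0²) ≈ 1.6.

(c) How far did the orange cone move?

1.8

The orange cone moved from about (9.2, 1.0) to (10.9, 1.7), a distance of √(1.7² + 0.7²) ≈ 1.8.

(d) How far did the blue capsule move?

1.5

The blue capsule was near (4.1, 7.1) before and (5.6, 6.8) after, so it travelled √(1.5² + 0.3²) ≈ 1.5 units.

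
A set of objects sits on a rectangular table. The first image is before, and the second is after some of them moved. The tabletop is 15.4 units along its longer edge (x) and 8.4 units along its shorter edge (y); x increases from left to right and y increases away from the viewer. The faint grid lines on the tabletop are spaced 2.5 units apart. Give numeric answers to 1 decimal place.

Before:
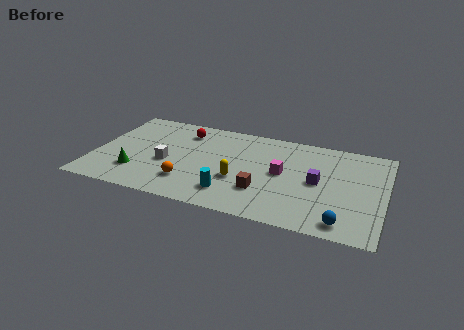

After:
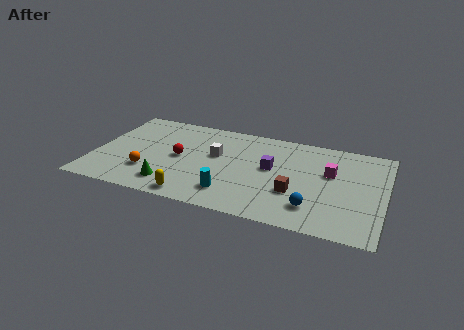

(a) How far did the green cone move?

2.0

The green cone moved from about (2.4, 2.2) to (4.3, 1.6), a distance of √(1.9² + 0.6²) ≈ 2.0.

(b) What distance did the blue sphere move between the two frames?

1.8

From (13.4, 1.1) to (11.8, 1.9), the blue sphere covered √(1.6² + 0.8²) ≈ 1.8 units.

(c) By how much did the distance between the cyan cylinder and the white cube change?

-0.6

The distance was about 4.0 in the first image and 3.4 in the second, so they moved 0.6 units closer together.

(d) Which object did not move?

the cyan cylinder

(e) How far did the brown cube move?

1.7

The brown cube moved from about (9.1, 2.5) to (10.8, 2.9), a distance of √(1.7² + 0.4²) ≈ 1.7.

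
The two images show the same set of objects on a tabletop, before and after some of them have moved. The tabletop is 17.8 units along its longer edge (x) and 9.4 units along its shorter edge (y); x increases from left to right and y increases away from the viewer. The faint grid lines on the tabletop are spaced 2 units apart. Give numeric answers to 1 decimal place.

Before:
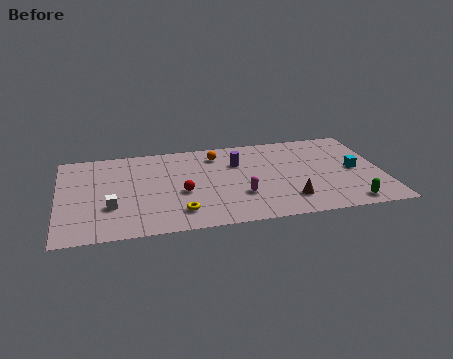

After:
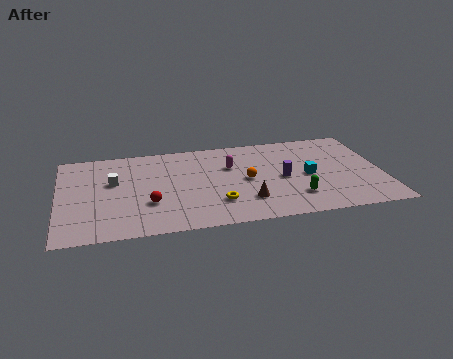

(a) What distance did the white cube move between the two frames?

2.6

The white cube was near (2.8, 3.1) before and (3.0, 5.7) after, so it travelled √(0.2² + 2.6²) ≈ 2.6 units.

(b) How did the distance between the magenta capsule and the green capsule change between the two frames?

-0.9

Before: roughly 6.1 units apart; after: 5.2. That's 0.9 units closer together.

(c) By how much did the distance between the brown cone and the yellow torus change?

-4.4

The distance was about 6.0 in the first image and 1.6 in the second, so they moved 4.4 units closer together.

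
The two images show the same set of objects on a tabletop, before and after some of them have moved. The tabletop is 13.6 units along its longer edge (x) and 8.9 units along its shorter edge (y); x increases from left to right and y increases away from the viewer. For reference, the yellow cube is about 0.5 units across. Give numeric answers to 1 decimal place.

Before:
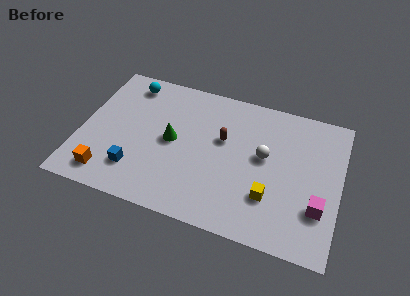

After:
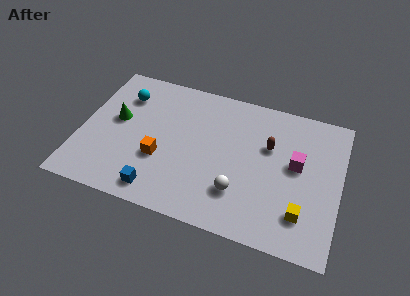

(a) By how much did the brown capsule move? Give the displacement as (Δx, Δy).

(2.4, 0.3)

The brown capsule started near (7.4, 5.4) and ended near (9.8, 5.7).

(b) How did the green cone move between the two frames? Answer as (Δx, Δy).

(-3.0, 0.5)

From the two frames, the green cone sits at roughly (4.8, 4.5) before and (1.8, 5.0) after.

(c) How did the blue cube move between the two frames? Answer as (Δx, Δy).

(1.3, -0.9)

The blue cube was at about (3.1, 2.1) and moved to about (4.4, 1.2).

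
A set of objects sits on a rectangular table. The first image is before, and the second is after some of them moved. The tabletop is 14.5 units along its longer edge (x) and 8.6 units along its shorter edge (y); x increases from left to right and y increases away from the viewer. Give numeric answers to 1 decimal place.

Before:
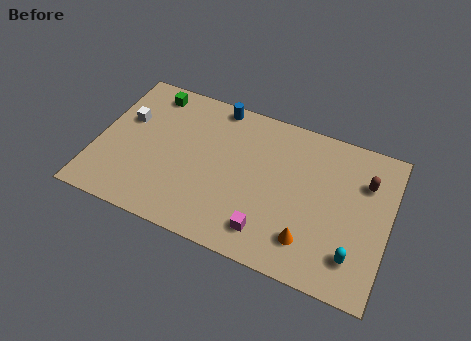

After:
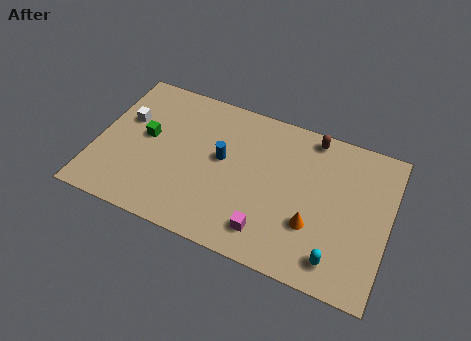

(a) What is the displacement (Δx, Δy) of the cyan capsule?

(-0.8, -0.5)

The cyan capsule started near (13.0, 1.9) and ended near (12.2, 1.4).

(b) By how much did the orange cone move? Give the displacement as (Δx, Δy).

(0.1, 0.9)

The orange cone started near (10.8, 1.9) and ended near (10.9, 2.8).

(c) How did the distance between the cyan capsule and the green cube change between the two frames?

-1.7

Before: roughly 12.0 units apart; after: 10.3. That's 1.7 units closer together.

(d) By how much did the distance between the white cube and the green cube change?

-0.9

They were about 2.2 units apart before and 1.3 after — 0.9 units closer together.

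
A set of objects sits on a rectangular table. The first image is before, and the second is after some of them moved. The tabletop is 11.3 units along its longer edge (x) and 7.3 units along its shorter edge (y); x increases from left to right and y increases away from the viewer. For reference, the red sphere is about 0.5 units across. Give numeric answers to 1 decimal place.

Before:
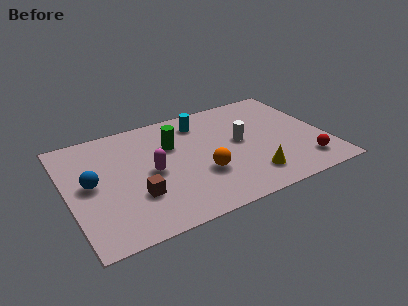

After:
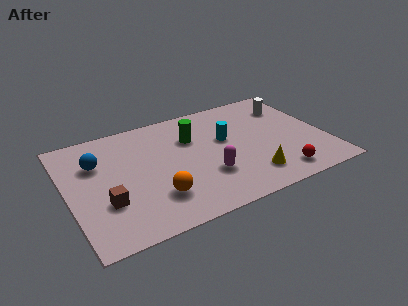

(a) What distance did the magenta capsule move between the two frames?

2.6

The magenta capsule was near (3.6, 3.5) before and (5.9, 2.3) after, so it travelled √(2.3² + 1.2²) ≈ 2.6 units.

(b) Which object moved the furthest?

the white cylinder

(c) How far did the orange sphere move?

2.2

From (5.7, 2.5) to (3.6, 1.9), the orange sphere covered √(2.1² + 0.6²) ≈ 2.2 units.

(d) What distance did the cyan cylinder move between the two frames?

1.8

The cyan cylinder moved from about (6.1, 5.9) to (7.0, 4.3), a distance of √(0.9² + 1.6²) ≈ 1.8.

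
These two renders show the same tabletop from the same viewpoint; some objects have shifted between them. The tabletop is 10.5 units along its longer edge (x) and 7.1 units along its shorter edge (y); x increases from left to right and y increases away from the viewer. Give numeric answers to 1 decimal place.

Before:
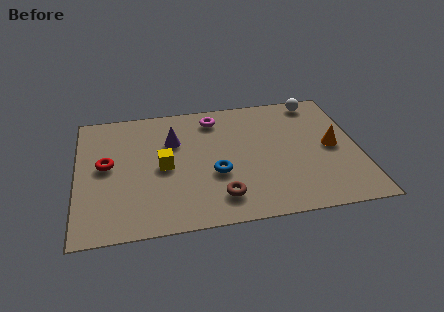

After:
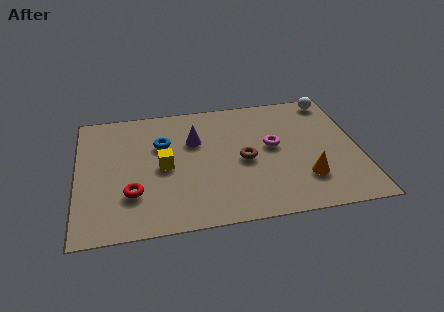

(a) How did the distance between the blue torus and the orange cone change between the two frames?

+1.4

The distance was about 4.5 in the first image and 5.9 in the second, so they moved 1.4 units further apart.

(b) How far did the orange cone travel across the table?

1.9

From (9.5, 3.5) to (8.4, 1.9), the orange cone covered √(1.1² + 1.6²) ≈ 1.9 units.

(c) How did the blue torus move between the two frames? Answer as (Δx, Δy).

(-1.9, 2.0)

From the two frames, the blue torus sits at roughly (5.1, 2.7) before and (3.2, 4.7) after.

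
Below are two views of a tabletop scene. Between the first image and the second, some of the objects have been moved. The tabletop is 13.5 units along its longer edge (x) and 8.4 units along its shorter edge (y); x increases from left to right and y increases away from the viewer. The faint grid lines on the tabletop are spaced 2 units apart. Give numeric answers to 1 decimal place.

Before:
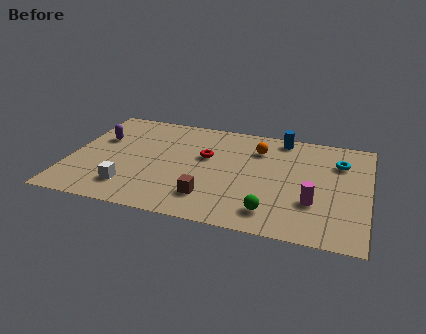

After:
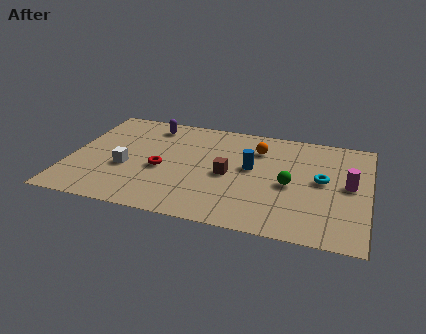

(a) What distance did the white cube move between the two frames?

1.5

The white cube was near (2.9, 1.8) before and (2.6, 3.3) after, so it travelled √(0.3² + 1.5²) ≈ 1.5 units.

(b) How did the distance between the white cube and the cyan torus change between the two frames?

-1.3

The distance was about 10.2 in the first image and 8.9 in the second, so they moved 1.3 units closer together.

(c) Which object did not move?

the orange sphere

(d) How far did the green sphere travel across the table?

2.4

From (9.3, 1.5) to (10.0, 3.8), the green sphere covered √(0.7² + 2.3²) ≈ 2.4 units.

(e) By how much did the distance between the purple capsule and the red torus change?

-1.3

They were about 4.9 units apart before and 3.6 after — 1.3 units closer together.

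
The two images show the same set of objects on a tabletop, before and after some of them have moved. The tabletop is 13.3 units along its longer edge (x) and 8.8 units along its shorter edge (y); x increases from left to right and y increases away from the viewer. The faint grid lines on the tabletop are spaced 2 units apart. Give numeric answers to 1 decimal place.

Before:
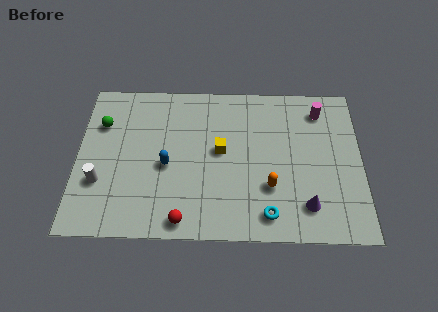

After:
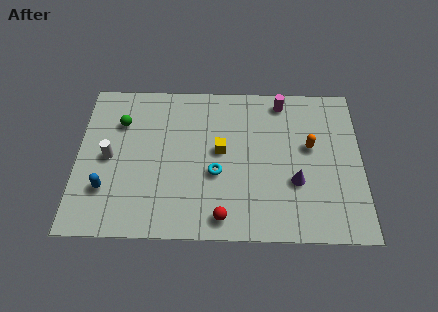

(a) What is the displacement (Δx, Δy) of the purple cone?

(-0.5, 1.3)

From the two frames, the purple cone sits at roughly (10.7, 1.8) before and (10.2, 3.1) after.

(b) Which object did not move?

the yellow cube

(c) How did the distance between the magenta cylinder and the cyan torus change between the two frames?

-1.2

The distance was about 6.4 in the first image and 5.2 in the second, so they moved 1.2 units closer together.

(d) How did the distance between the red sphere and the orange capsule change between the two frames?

+1.3

Before: roughly 4.4 units apart; after: 5.7. That's 1.3 units further apart.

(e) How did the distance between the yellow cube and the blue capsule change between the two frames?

+3.1

Before: roughly 2.7 units apart; after: 5.8. That's 3.1 units further apart.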